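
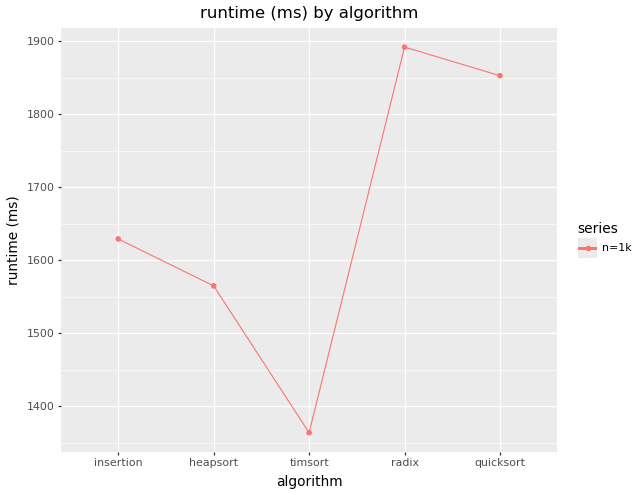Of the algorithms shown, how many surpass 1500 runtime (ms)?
4

Above 1500: insertion, heapsort, radix, quicksort.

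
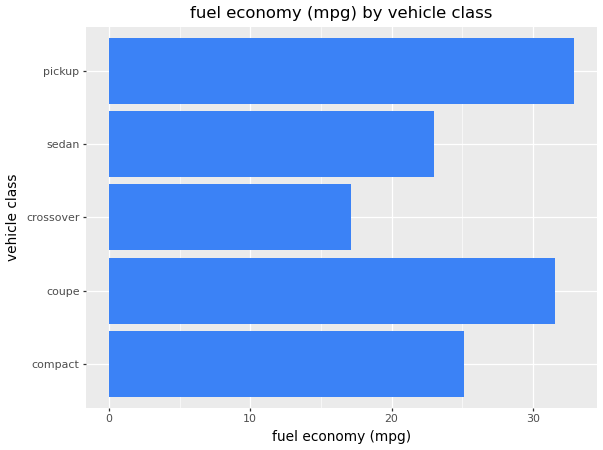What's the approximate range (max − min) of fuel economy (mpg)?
≈ 20

Max pickup ≈ 35, min crossover ≈ 15; range ≈ 20.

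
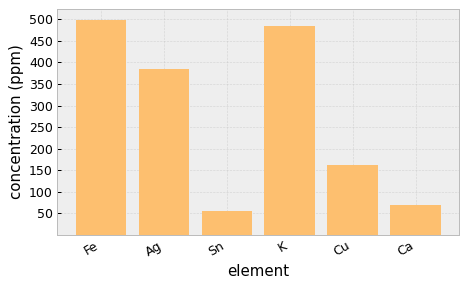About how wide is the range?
≈ 450

Max Fe ≈ 500, min Sn ≈ 50; range ≈ 450.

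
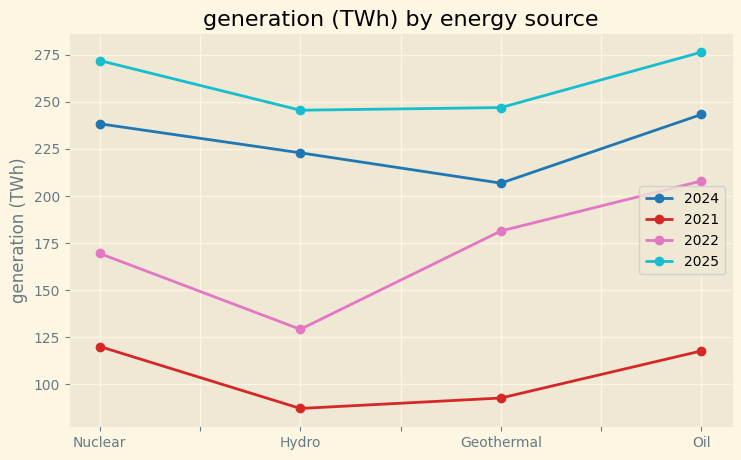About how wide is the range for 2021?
≈ 40

Max Nuclear ≈ 120, min Hydro ≈ 80; range ≈ 40.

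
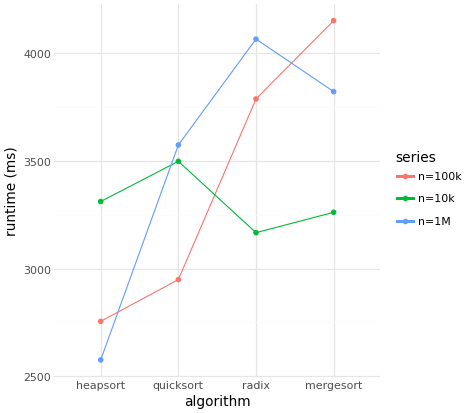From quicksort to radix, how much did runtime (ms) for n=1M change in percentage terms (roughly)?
≈ +11.1%

quicksort ≈ 3600, radix ≈ 4000; (4000 − 3600) / 3600 ≈ +11.1%.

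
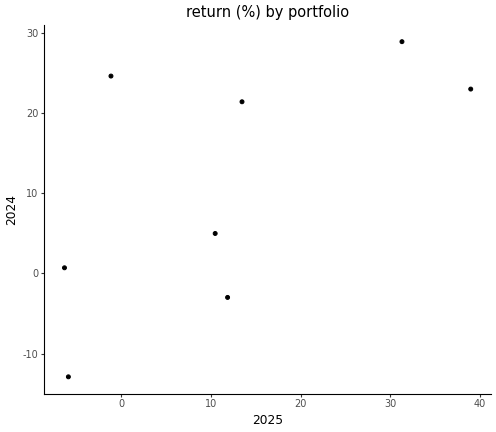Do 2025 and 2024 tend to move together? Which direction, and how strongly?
positive, moderate

Points are positively correlated; moderate (|r| ≈ 0.6).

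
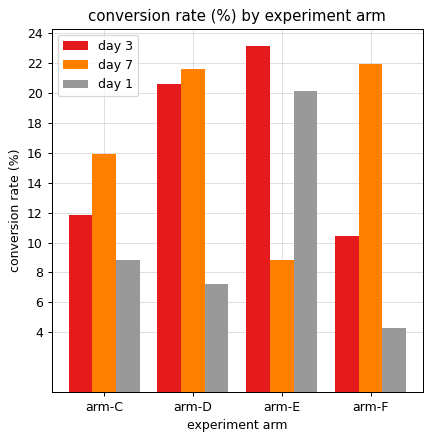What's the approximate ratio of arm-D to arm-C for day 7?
arm-D ≈ 22, arm-C ≈ 16; 22/16 ≈ 1.38.

≈ 1.38×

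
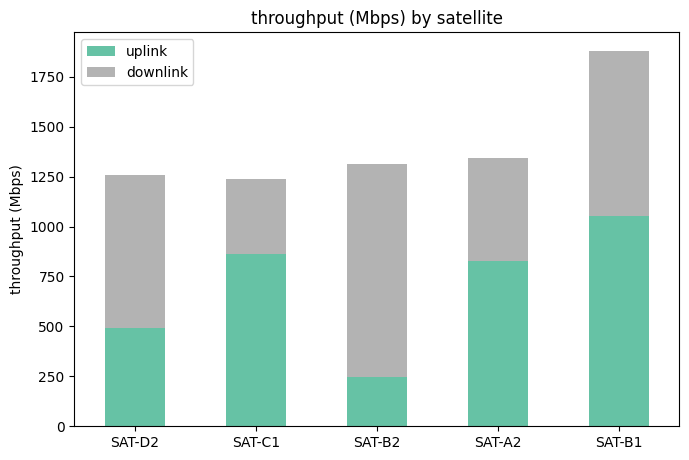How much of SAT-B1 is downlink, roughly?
≈ 800

downlink top ≈ 1800, bottom ≈ 1000; segment ≈ 800.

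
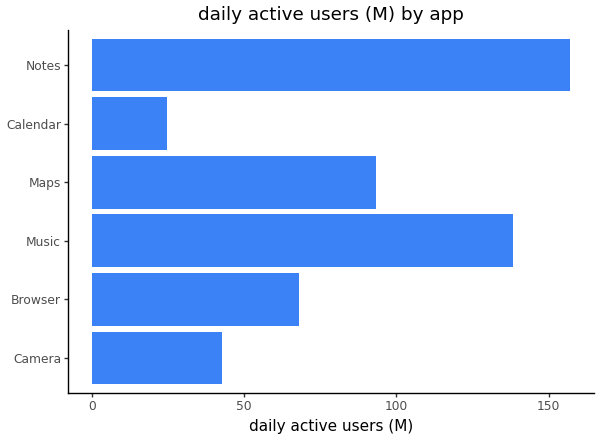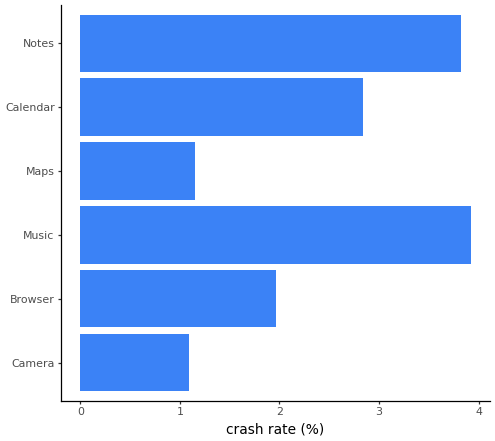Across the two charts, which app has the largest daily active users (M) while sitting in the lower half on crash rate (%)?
Chart 2 median crash rate (%) ≈ 2.5; below-median apps: Camera, Browser, Maps. Among those, Maps has the highest daily active users (M) (≈ 100).

Maps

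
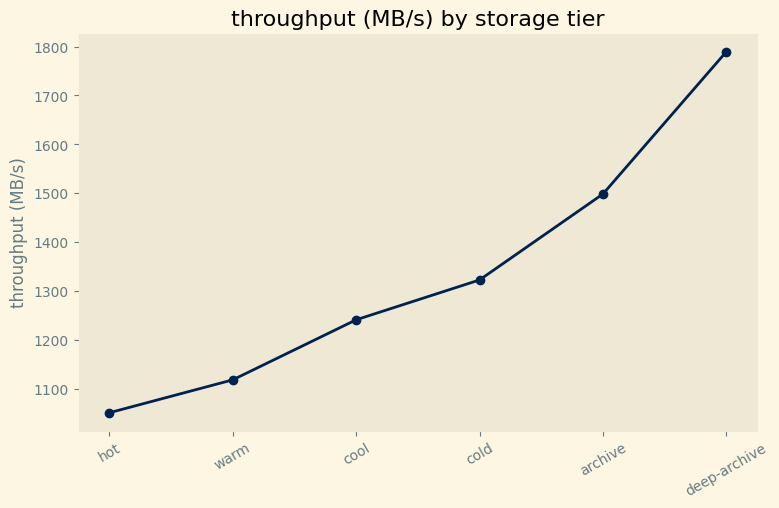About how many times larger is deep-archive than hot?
deep-archive ≈ 1800, hot ≈ 1100; 1800/1100 ≈ 1.64.

≈ 1.64×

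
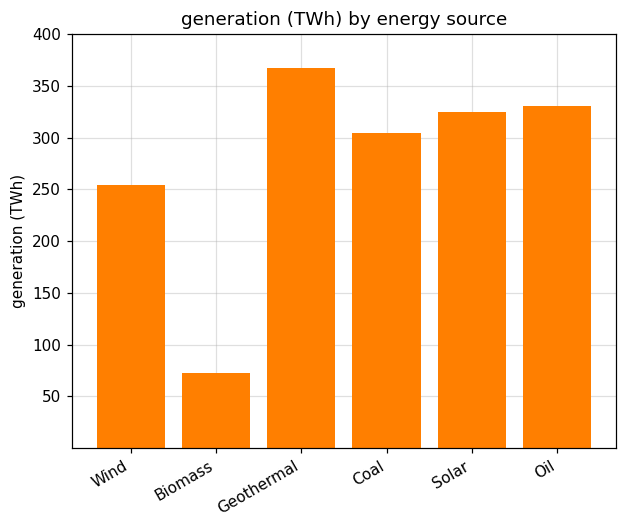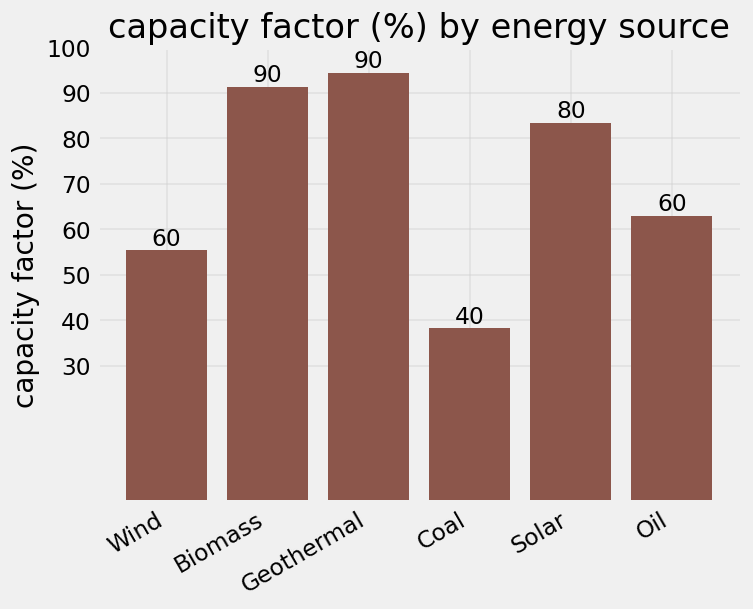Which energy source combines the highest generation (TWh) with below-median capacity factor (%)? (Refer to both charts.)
Chart 2 median capacity factor (%) ≈ 70; below-median energy sources: Wind, Coal, Oil. Among those, Oil has the highest generation (TWh) (≈ 350).

Oil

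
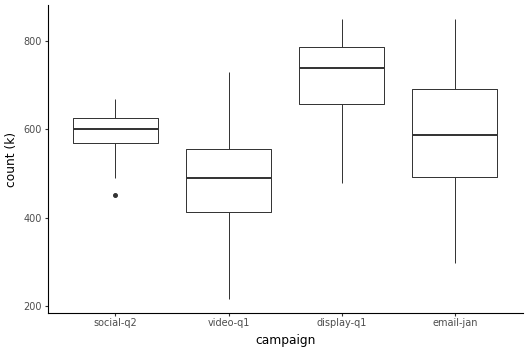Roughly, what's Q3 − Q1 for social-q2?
≈ 50

Q3 ≈ 625, Q1 ≈ 575; IQR ≈ 50.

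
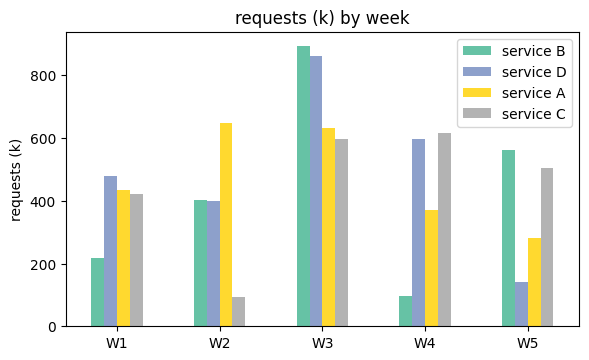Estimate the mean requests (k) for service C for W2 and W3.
(100 + 600) / 2 ≈ 350.

≈ 350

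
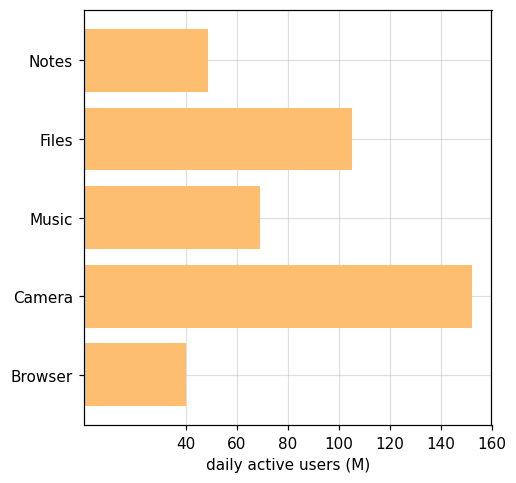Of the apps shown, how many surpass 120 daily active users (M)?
1

Above 120: Camera.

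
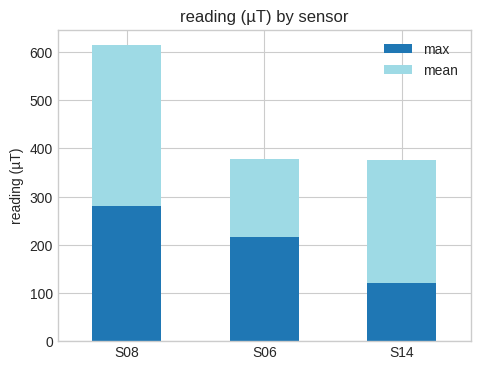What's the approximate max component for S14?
≈ 100

max top ≈ 100, bottom ≈ 0; segment ≈ 100.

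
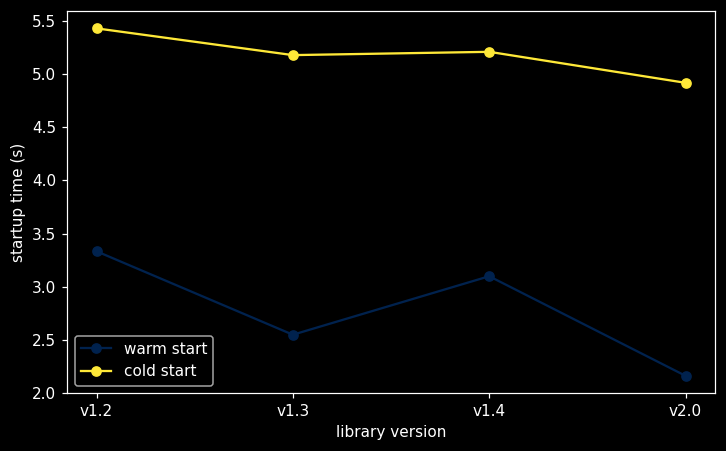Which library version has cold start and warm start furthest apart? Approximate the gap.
v2.0: cold start ≈ 5.0, warm start ≈ 2.0 → gap ≈ 3.0. Next-largest (v1.3) is only ≈ 2.5.

v2.0, ≈ 3.0 s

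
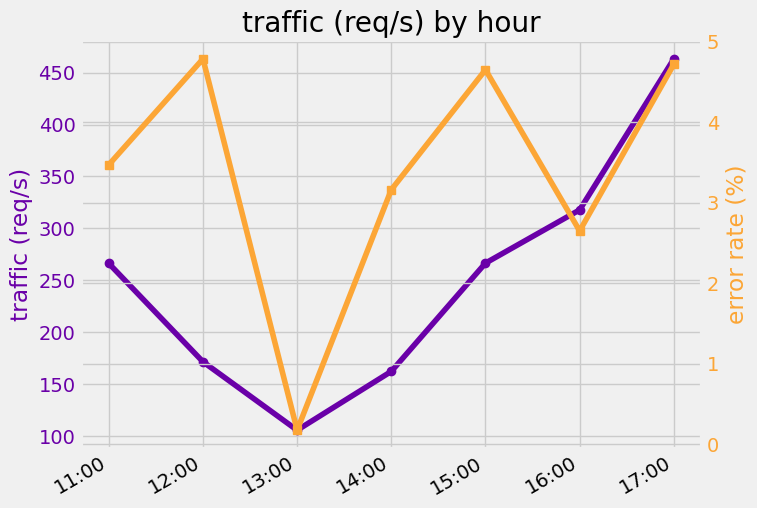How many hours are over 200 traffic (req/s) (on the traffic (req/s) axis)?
Above 200: 11:00, 15:00, 16:00, 17:00.

4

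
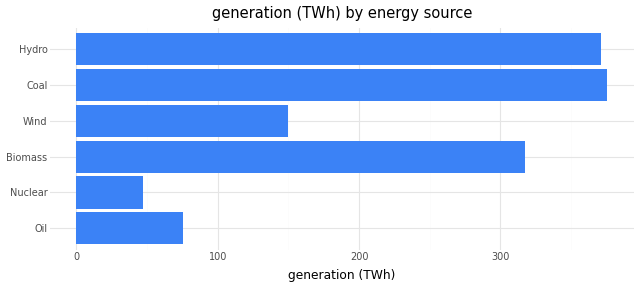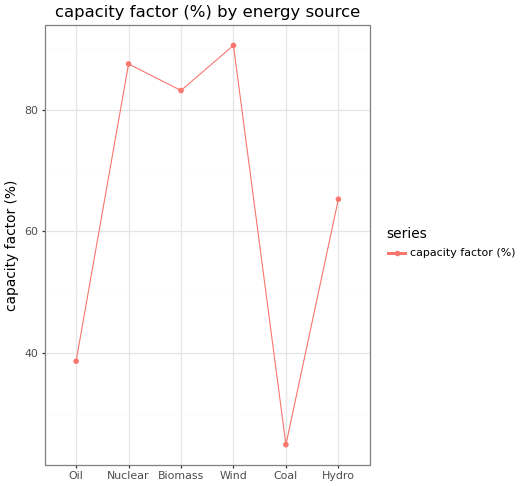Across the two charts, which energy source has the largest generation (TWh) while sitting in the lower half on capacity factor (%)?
Chart 2 median capacity factor (%) ≈ 70; below-median energy sources: Oil, Coal, Hydro. Among those, Coal has the highest generation (TWh) (≈ 400).

Coal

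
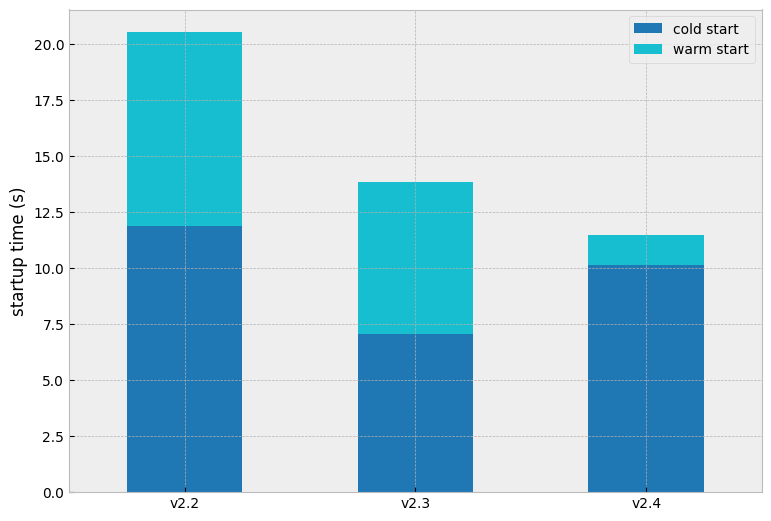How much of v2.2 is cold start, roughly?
≈ 12

cold start top ≈ 12, bottom ≈ 0; segment ≈ 12.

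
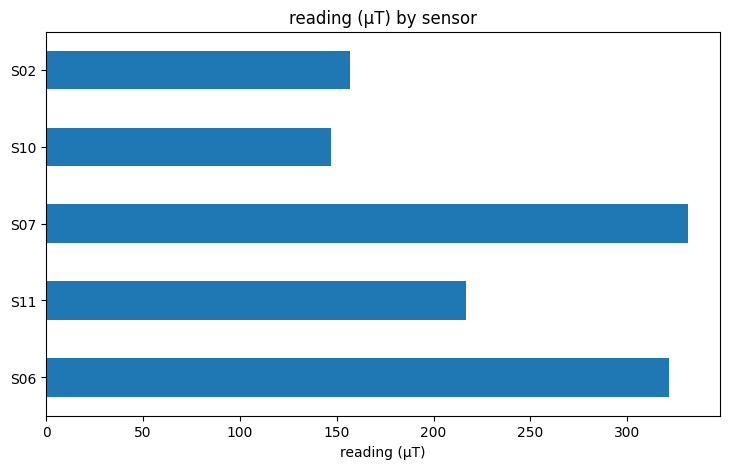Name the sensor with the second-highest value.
S06

Top 3: S07 ≈ 350, S06 ≈ 300, S11 ≈ 200.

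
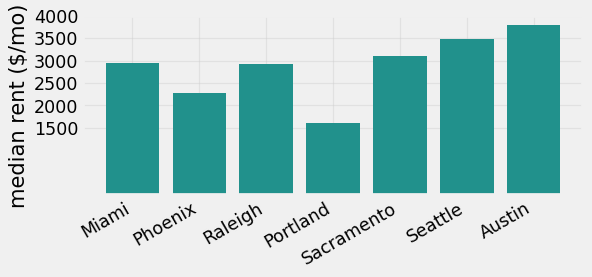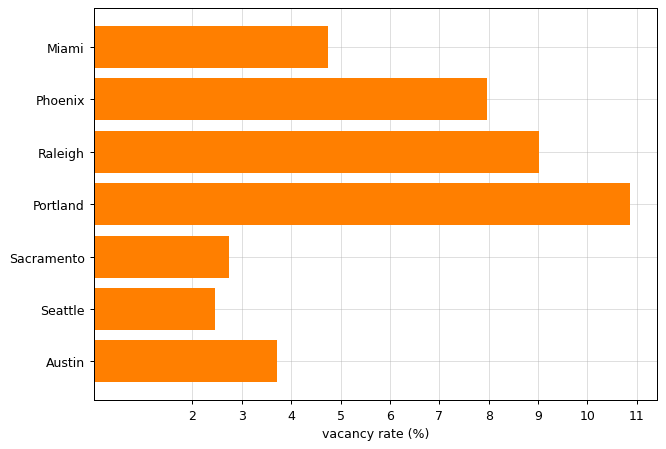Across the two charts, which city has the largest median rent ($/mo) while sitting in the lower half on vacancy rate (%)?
Chart 2 median vacancy rate (%) ≈ 5; below-median cities: Sacramento, Seattle, Austin. Among those, Austin has the highest median rent ($/mo) (≈ 4000).

Austin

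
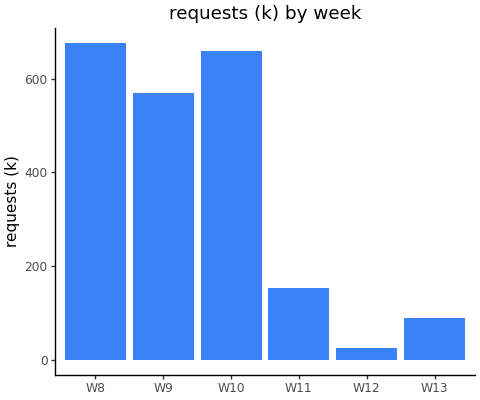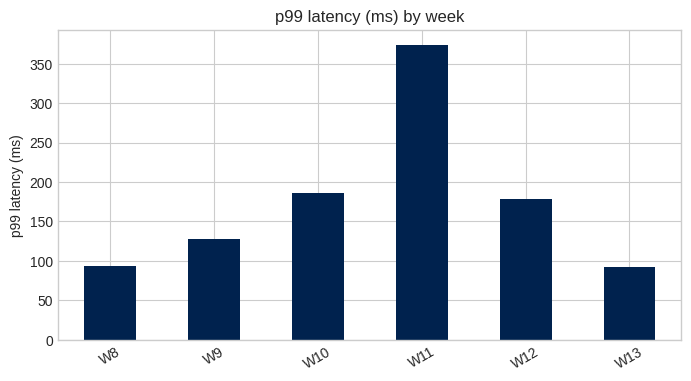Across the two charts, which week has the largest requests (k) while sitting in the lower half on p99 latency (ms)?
Chart 2 median p99 latency (ms) ≈ 150; below-median weeks: W8, W9, W13. Among those, W8 has the highest requests (k) (≈ 700).

W8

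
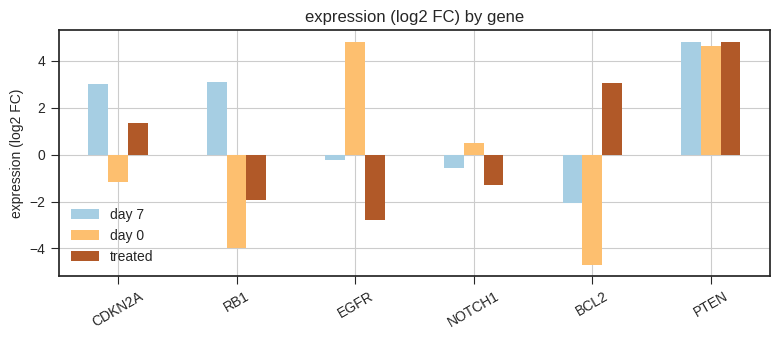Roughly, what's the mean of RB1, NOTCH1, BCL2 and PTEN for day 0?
≈ -1

(-4 + 1 + -5 + 5) / 4 ≈ -1.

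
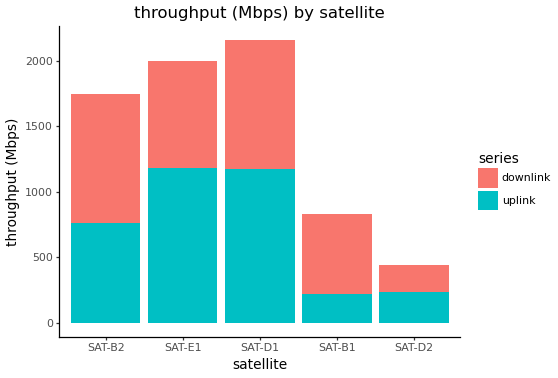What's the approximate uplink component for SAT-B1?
uplink top ≈ 200, bottom ≈ 0; segment ≈ 200.

≈ 200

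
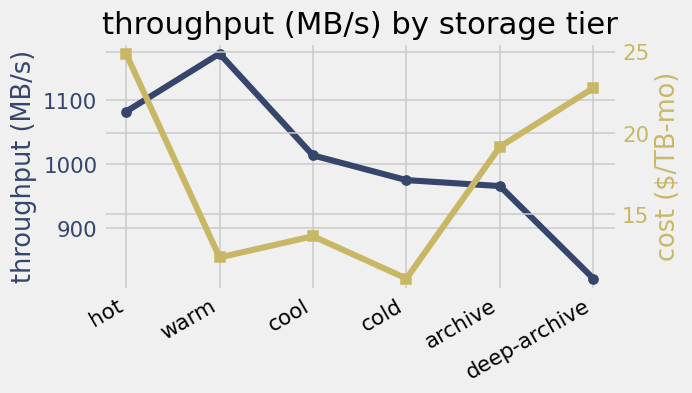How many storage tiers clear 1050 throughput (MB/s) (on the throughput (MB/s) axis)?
Above 1050: hot, warm.

2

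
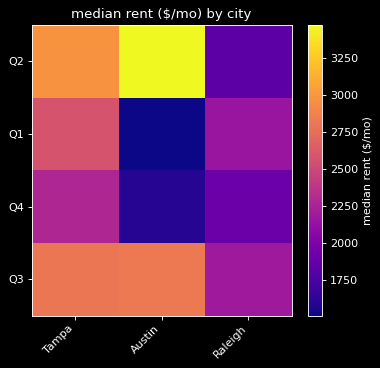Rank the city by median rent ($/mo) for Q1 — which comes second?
Raleigh

Top 3 for Q1: Tampa ≈ 2600, Raleigh ≈ 2200, Austin ≈ 1600.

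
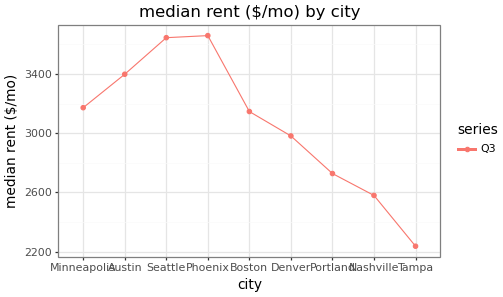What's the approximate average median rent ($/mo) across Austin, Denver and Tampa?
(3400 + 3000 + 2200) / 3 ≈ 2867.

≈ 2867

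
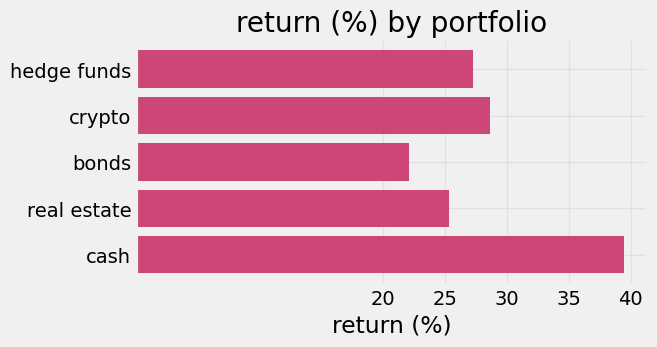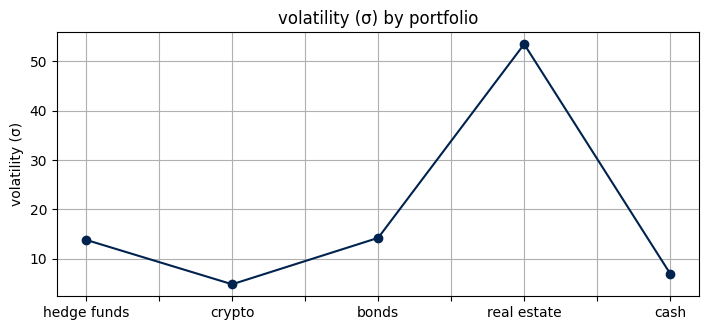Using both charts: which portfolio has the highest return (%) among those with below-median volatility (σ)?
Chart 2 median volatility (σ) ≈ 15; below-median portfolios: crypto, cash. Among those, cash has the highest return (%) (≈ 40).

cash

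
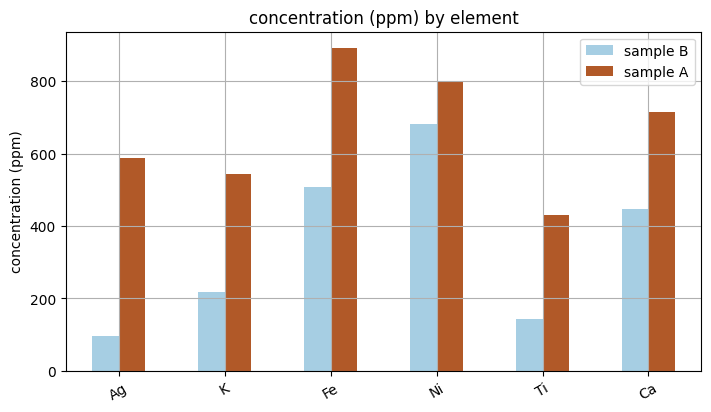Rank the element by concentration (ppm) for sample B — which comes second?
Fe

Top 3 for sample B: Ni ≈ 700, Fe ≈ 500, Ca ≈ 400.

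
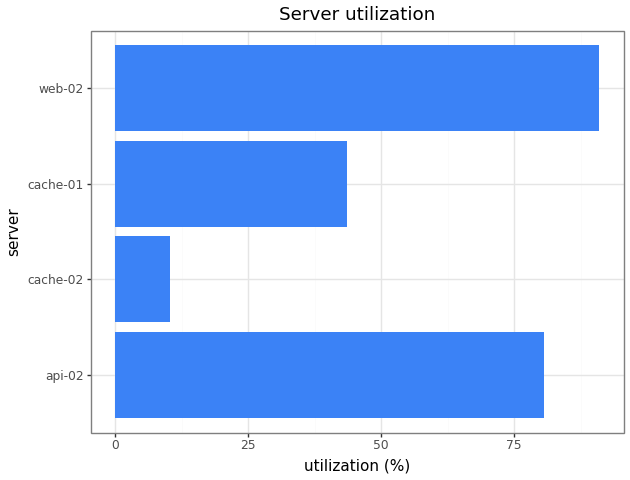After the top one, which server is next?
api-02

Top 3: web-02 ≈ 90, api-02 ≈ 80, cache-01 ≈ 40.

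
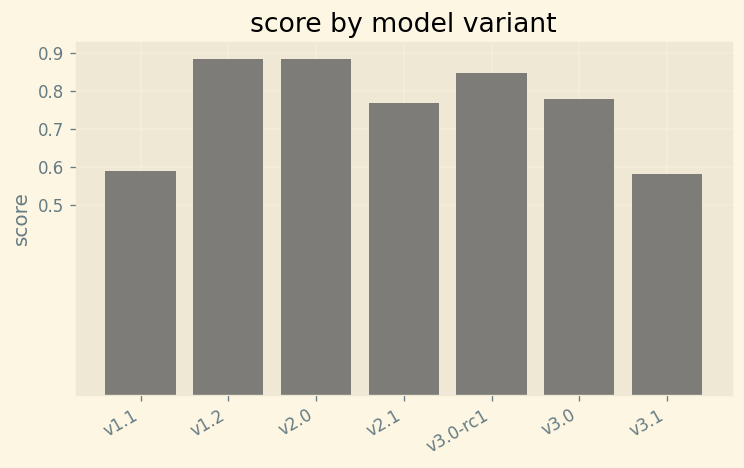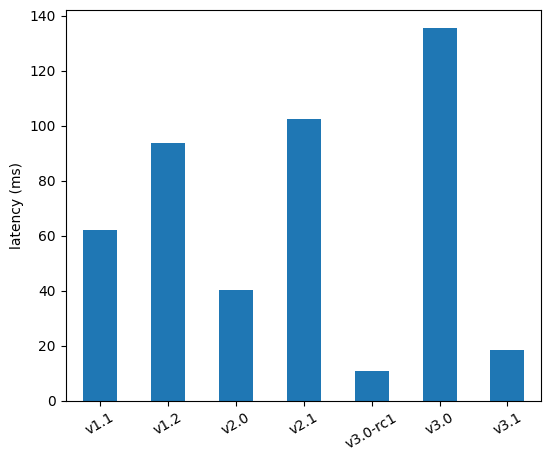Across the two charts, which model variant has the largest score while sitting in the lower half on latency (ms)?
v2.0

Chart 2 median latency (ms) ≈ 60; below-median model variants: v2.0, v3.0-rc1, v3.1. Among those, v2.0 has the highest score (≈ 0.9).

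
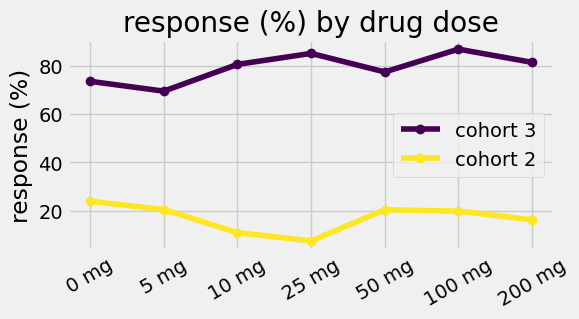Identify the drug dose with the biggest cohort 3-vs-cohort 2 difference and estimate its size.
25 mg: cohort 3 ≈ 90, cohort 2 ≈ 10 → gap ≈ 80. Next-largest (10 mg) is only ≈ 70.

25 mg, ≈ 80 %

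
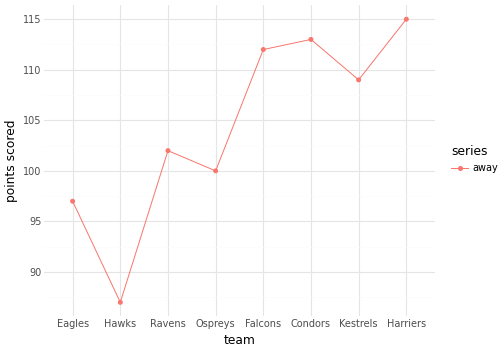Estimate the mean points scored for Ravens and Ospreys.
≈ 100

(100 + 100) / 2 ≈ 100.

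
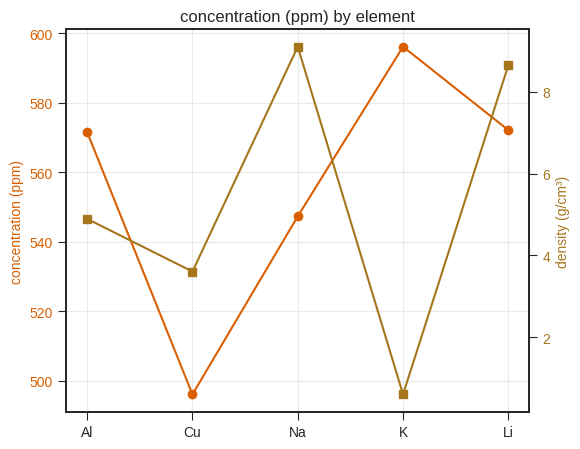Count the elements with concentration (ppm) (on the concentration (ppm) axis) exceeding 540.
Above 540: Al, Na, K, Li.

4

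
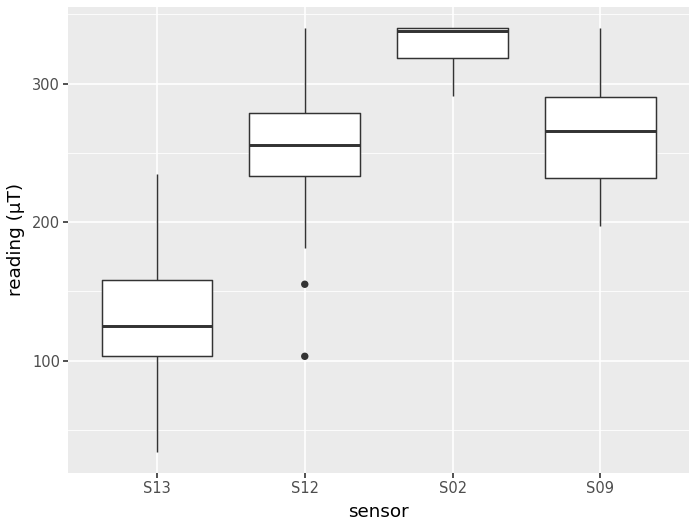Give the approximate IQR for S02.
≈ 20

Q3 ≈ 340, Q1 ≈ 320; IQR ≈ 20.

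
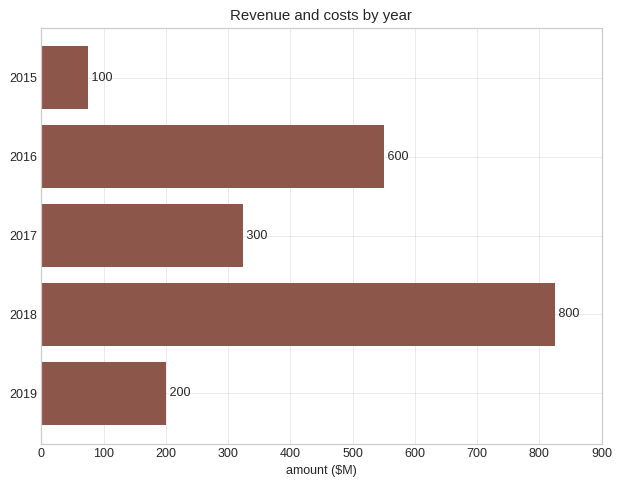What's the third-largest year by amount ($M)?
Top 4: 2018 ≈ 800, 2016 ≈ 600, 2017 ≈ 300, 2019 ≈ 200.

2017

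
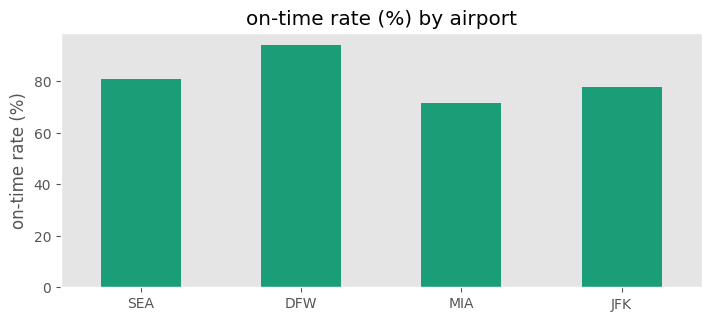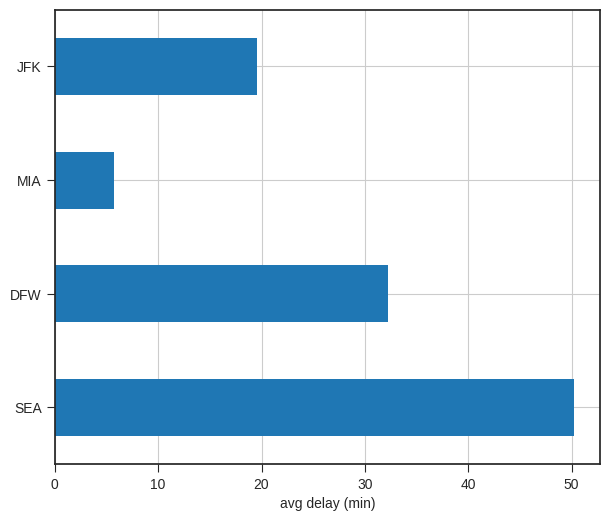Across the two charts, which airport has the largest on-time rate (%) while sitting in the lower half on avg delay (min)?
Chart 2 median avg delay (min) ≈ 25; below-median airports: MIA, JFK. Among those, JFK has the highest on-time rate (%) (≈ 80).

JFK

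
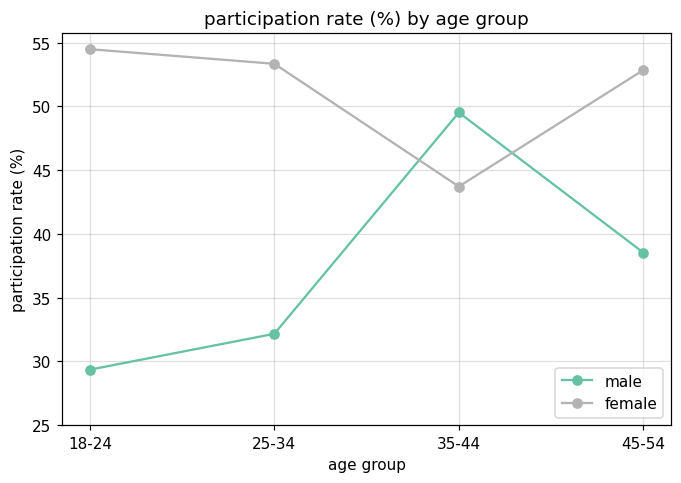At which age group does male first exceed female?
35-44

25-34: male ≈ 30 vs female ≈ 55 (not yet); 35-44: male ≈ 50 vs female ≈ 45 (first crossover).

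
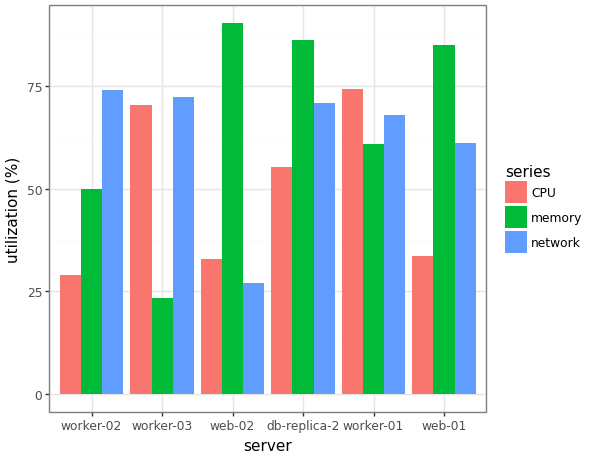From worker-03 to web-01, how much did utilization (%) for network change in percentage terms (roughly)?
≈ -14.3%

worker-03 ≈ 70, web-01 ≈ 60; (60 − 70) / 70 ≈ -14.3%.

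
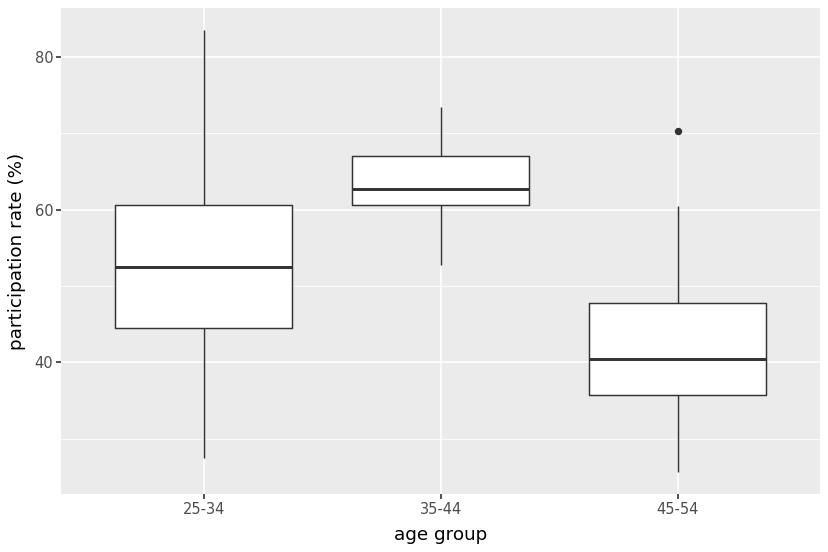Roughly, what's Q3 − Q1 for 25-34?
Q3 ≈ 60, Q1 ≈ 44; IQR ≈ 16.

≈ 16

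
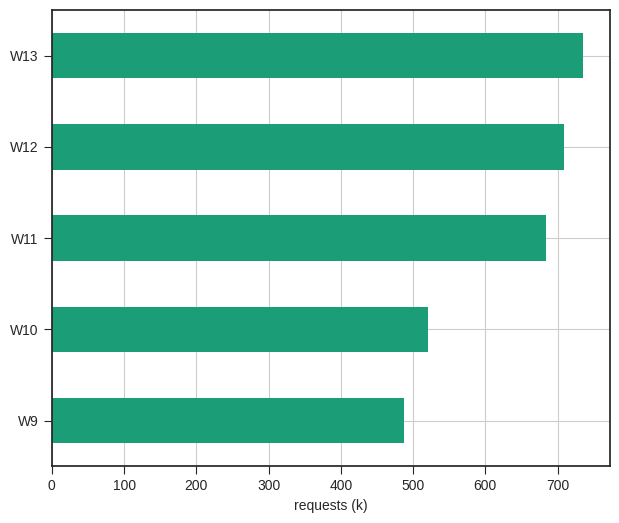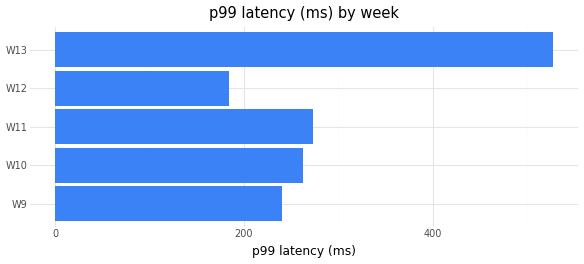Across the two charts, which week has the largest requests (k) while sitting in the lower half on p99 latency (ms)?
Chart 2 median p99 latency (ms) ≈ 250; below-median weeks: W9, W12. Among those, W12 has the highest requests (k) (≈ 700).

W12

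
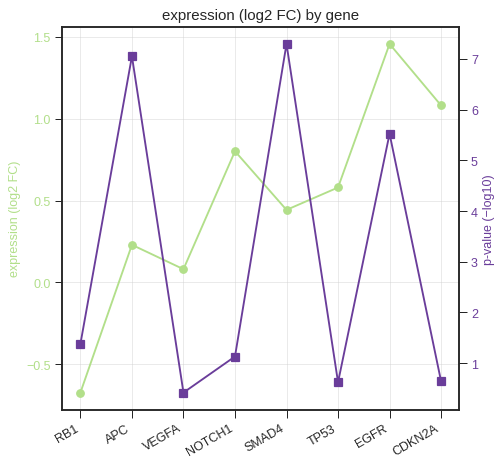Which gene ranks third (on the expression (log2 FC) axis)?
NOTCH1

Top 4 (on the expression (log2 FC) axis): EGFR ≈ 1.4, CDKN2A ≈ 1.0, NOTCH1 ≈ 0.8, TP53 ≈ 0.6.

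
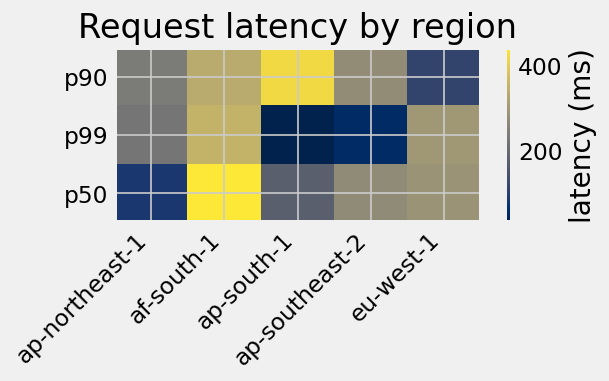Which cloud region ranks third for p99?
Top 4 for p99: af-south-1 ≈ 350, eu-west-1 ≈ 300, ap-northeast-1 ≈ 200, ap-southeast-2 ≈ 50.

ap-northeast-1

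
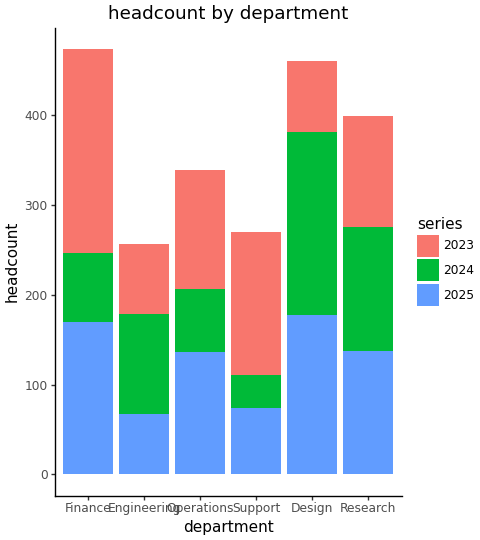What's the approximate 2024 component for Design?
2024 top ≈ 400, bottom ≈ 200; segment ≈ 200.

≈ 200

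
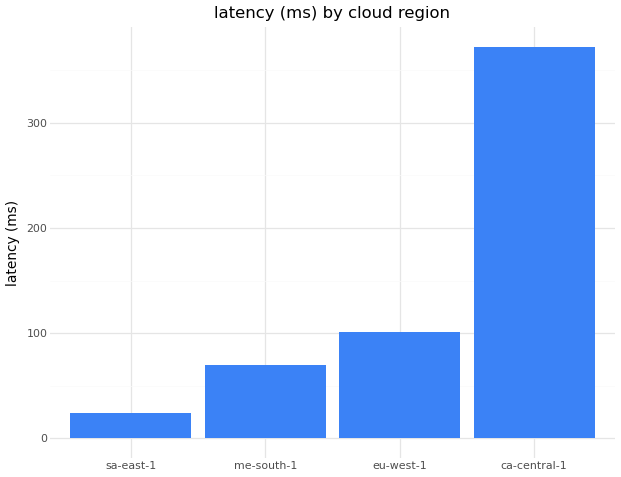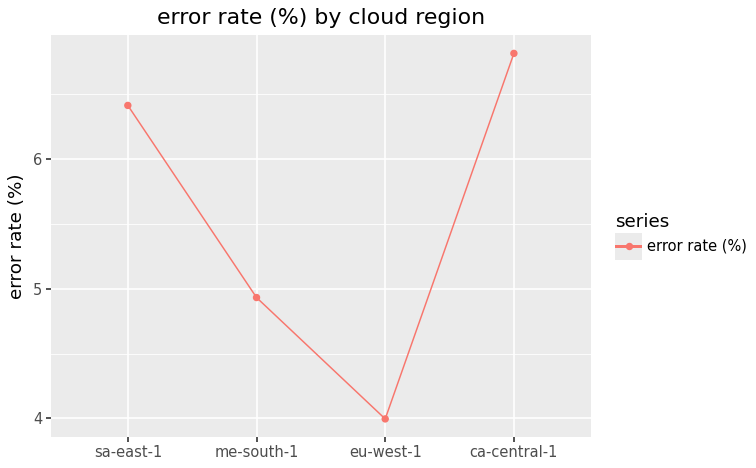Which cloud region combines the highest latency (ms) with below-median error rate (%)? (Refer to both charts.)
Chart 2 median error rate (%) ≈ 6; below-median cloud regions: me-south-1, eu-west-1. Among those, eu-west-1 has the highest latency (ms) (≈ 100).

eu-west-1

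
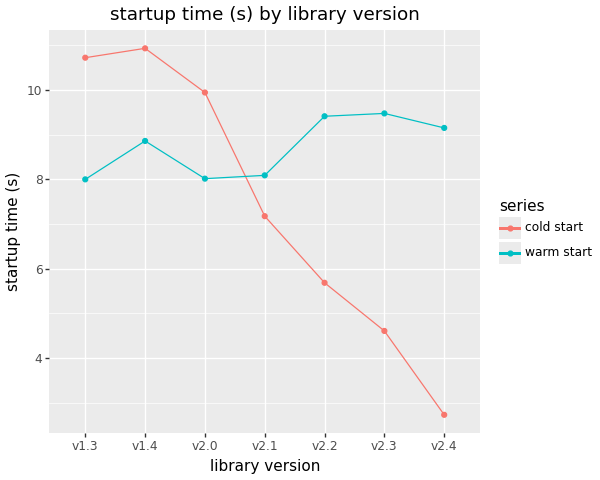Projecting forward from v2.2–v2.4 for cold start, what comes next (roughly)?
Last three: 6, 5, 3 → slope ≈ -1.5/step → next ≈ 1.5.

≈ 1.5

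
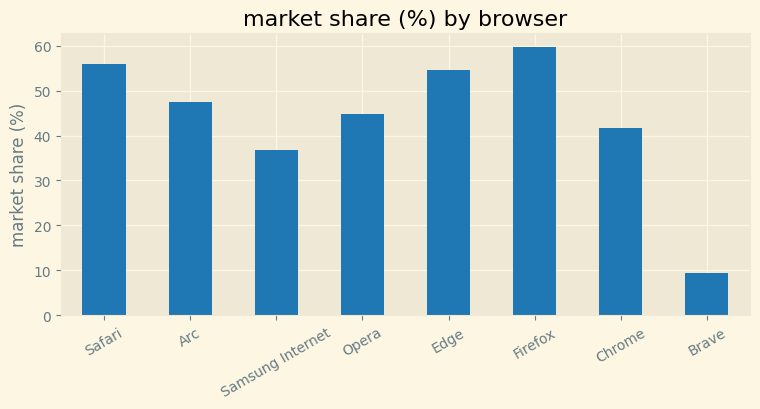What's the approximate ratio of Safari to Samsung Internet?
Safari ≈ 55, Samsung Internet ≈ 35; 55/35 ≈ 1.57.

≈ 1.57×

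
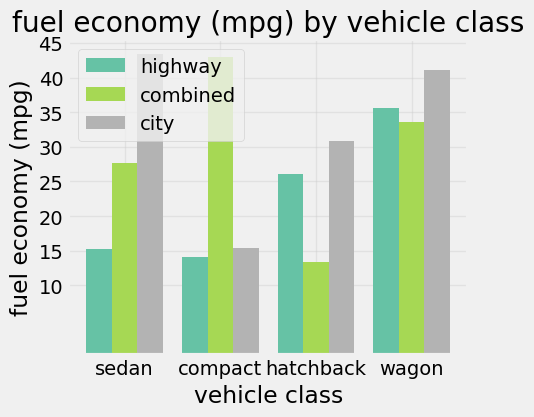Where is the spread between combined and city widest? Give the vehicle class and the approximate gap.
compact, ≈ 30 mpg

compact: combined ≈ 45, city ≈ 15 → gap ≈ 30. Next-largest (hatchback) is only ≈ 15.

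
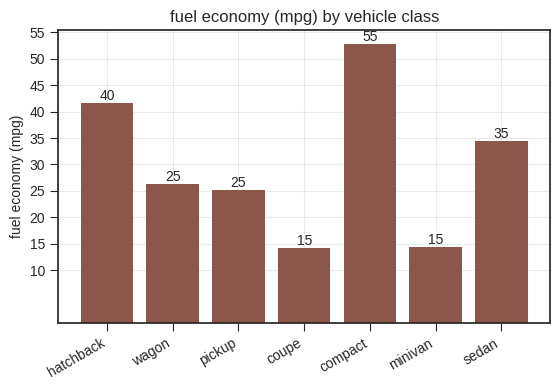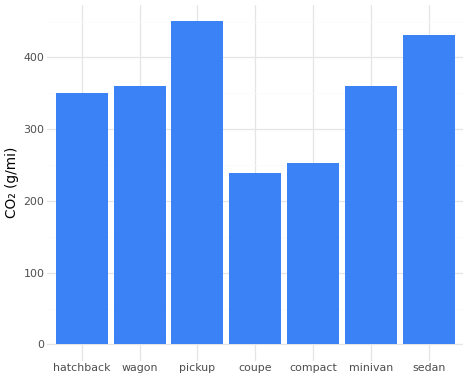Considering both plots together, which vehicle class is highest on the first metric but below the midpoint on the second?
compact

Chart 2 median CO₂ (g/mi) ≈ 350; below-median vehicle classes: hatchback, coupe, compact. Among those, compact has the highest fuel economy (mpg) (≈ 55).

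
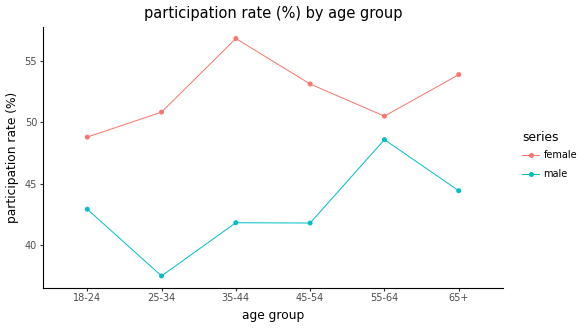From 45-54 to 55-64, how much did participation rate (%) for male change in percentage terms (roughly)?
45-54 ≈ 42, 55-64 ≈ 48; (48 − 42) / 42 ≈ +14.3%.

≈ +14.3%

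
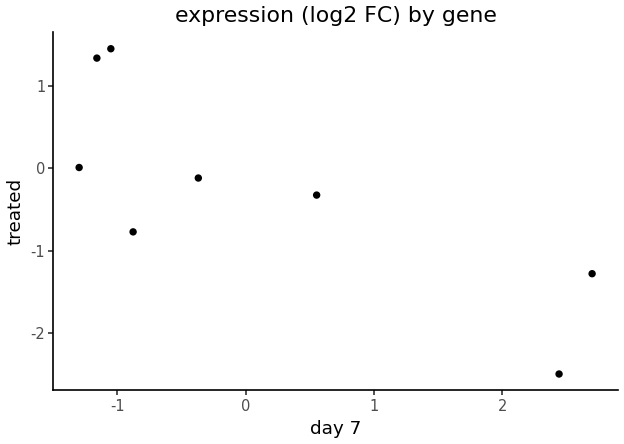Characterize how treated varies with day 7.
negative, strong

Points are negatively correlated; strong (|r| ≈ 0.8).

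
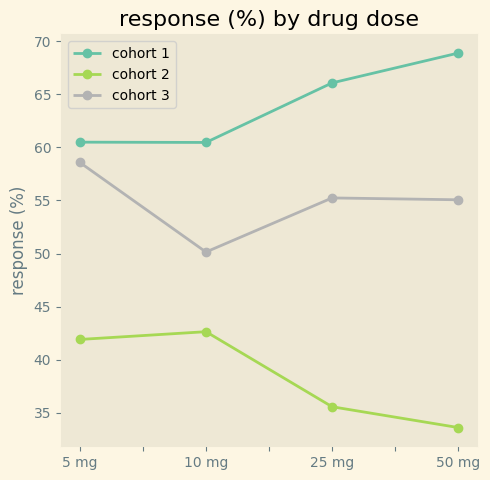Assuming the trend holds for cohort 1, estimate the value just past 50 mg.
≈ 75

Last three: 60, 65, 70 → slope ≈ 5/step → next ≈ 75.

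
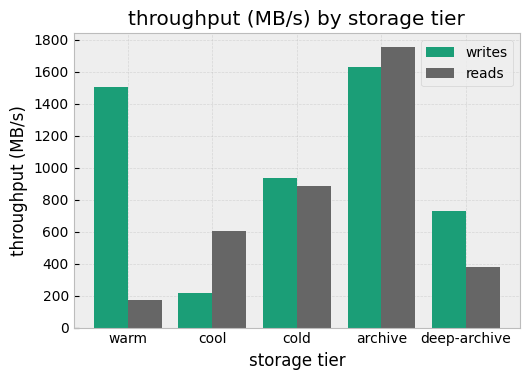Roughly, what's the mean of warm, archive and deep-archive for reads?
≈ 800

(200 + 1800 + 400) / 3 ≈ 800.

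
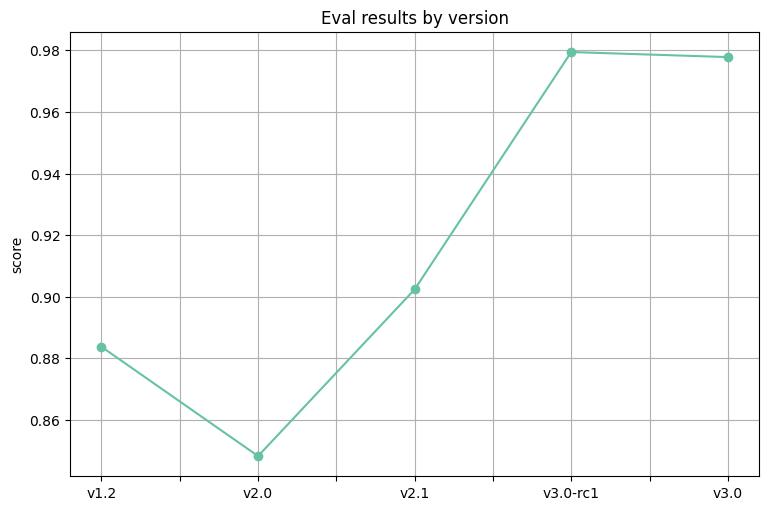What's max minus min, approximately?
≈ 0.14

Max v3.0-rc1 ≈ 0.98, min v2.0 ≈ 0.84; range ≈ 0.14.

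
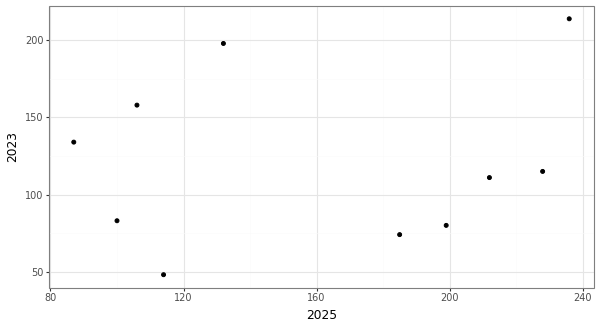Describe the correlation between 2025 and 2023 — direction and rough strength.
no clear correlation

Points are roughly uncorrelated; weak (|r| ≈ 0.1).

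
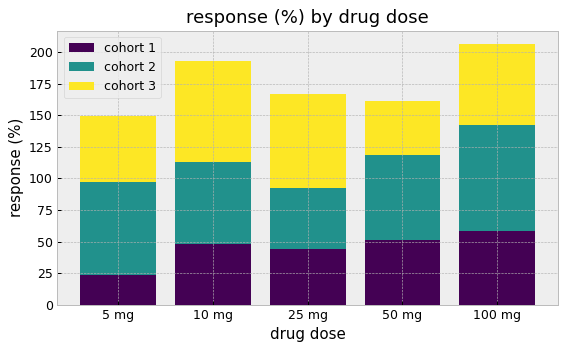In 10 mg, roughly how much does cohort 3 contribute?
cohort 3 top ≈ 200, bottom ≈ 120; segment ≈ 80.

≈ 80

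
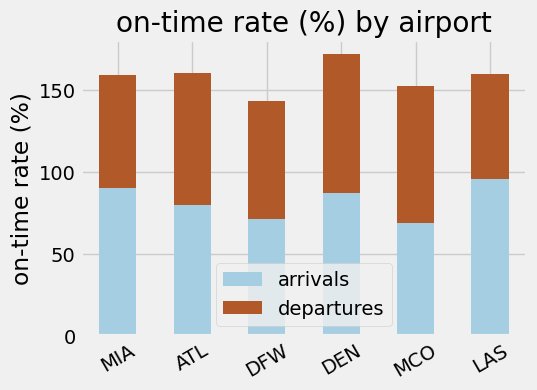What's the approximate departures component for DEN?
departures top ≈ 180, bottom ≈ 80; segment ≈ 100.

≈ 100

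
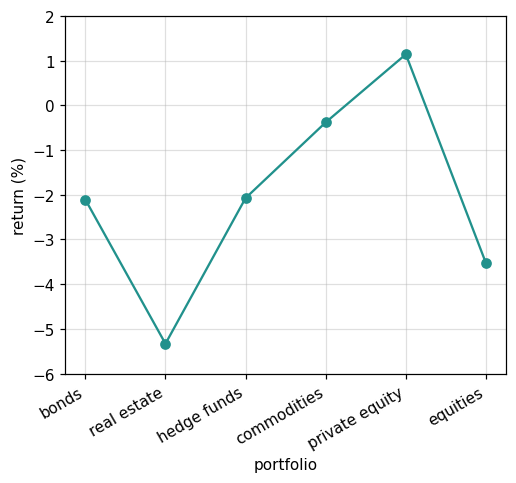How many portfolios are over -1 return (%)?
Above -1: commodities, private equity.

2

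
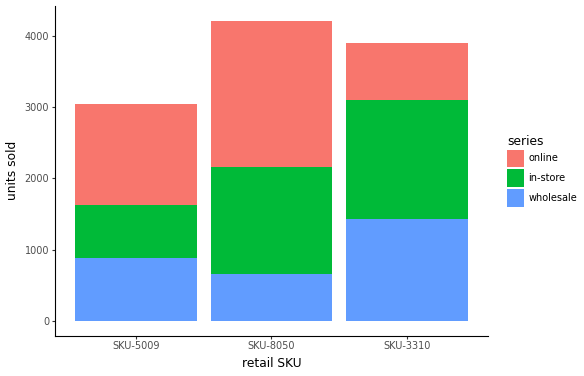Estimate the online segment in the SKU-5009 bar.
≈ 1500

online top ≈ 3000, bottom ≈ 1500; segment ≈ 1500.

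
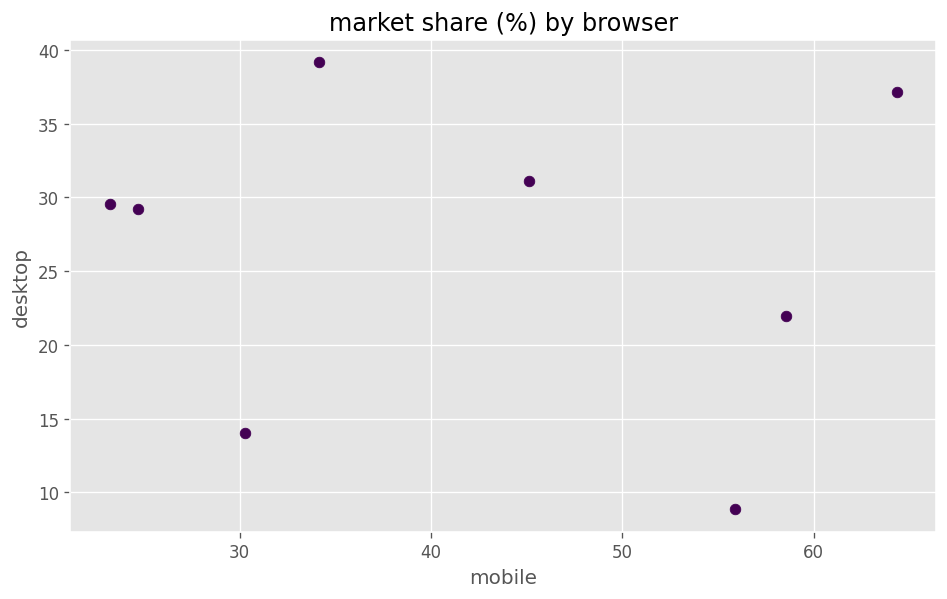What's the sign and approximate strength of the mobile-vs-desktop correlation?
no clear correlation

Points are roughly uncorrelated; weak (|r| ≈ 0.1).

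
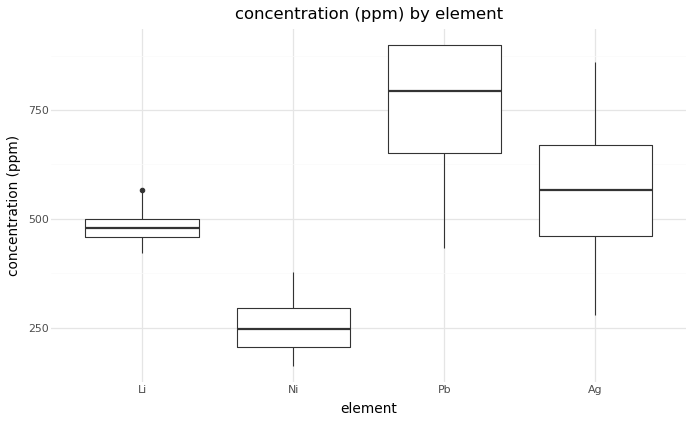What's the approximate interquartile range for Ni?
Q3 ≈ 300, Q1 ≈ 200; IQR ≈ 100.

≈ 100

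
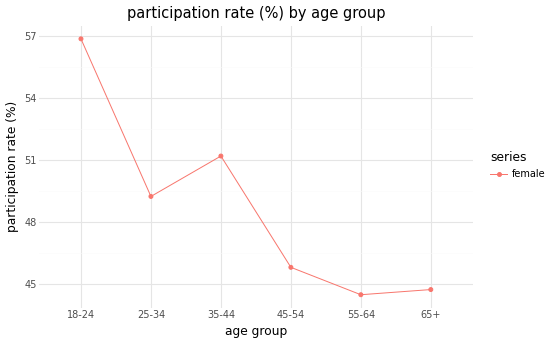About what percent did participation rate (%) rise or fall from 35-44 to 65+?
≈ -15.4%

35-44 ≈ 52, 65+ ≈ 44; (44 − 52) / 52 ≈ -15.4%.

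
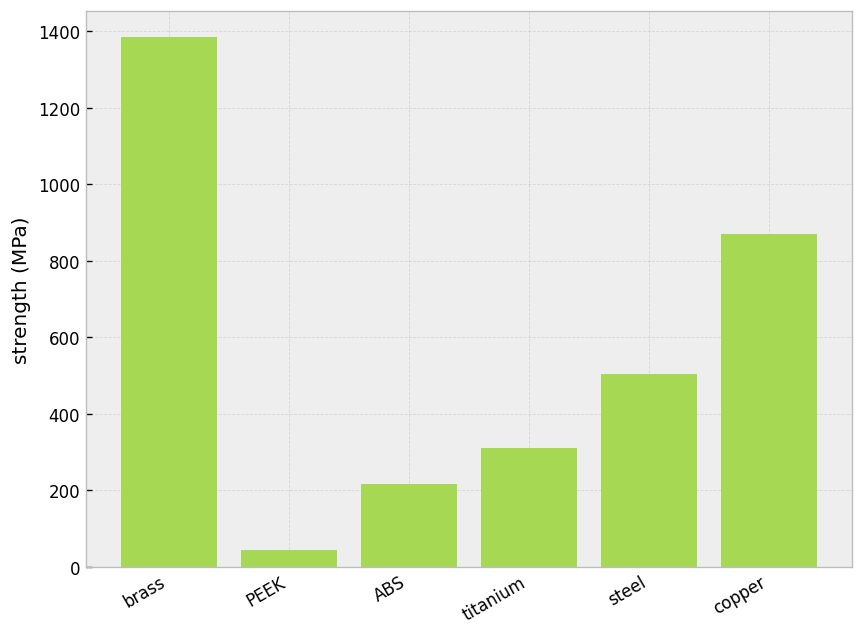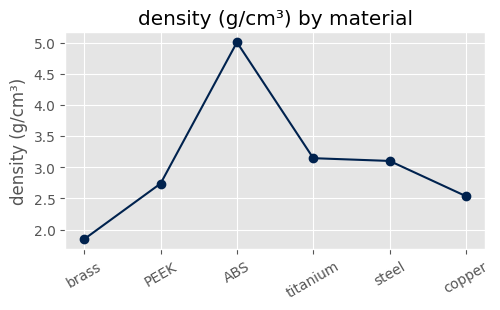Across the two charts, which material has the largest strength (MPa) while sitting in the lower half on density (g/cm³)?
brass

Chart 2 median density (g/cm³) ≈ 3; below-median materials: brass, PEEK, copper. Among those, brass has the highest strength (MPa) (≈ 1400).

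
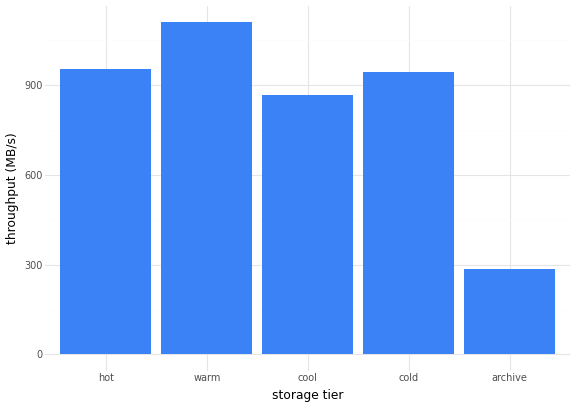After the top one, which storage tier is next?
Top 3: warm ≈ 1100, hot ≈ 1000, cold ≈ 900.

hot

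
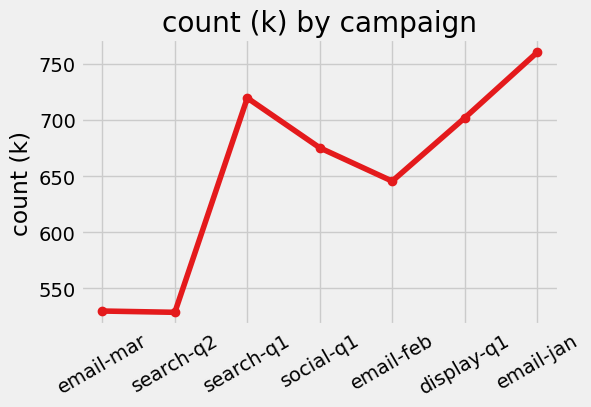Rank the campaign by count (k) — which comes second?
search-q1

Top 3: email-jan ≈ 760, search-q1 ≈ 720, display-q1 ≈ 700.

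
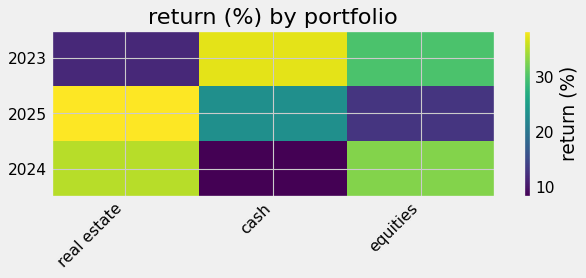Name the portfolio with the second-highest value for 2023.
Top 3 for 2023: cash ≈ 35, equities ≈ 30, real estate ≈ 10.

equities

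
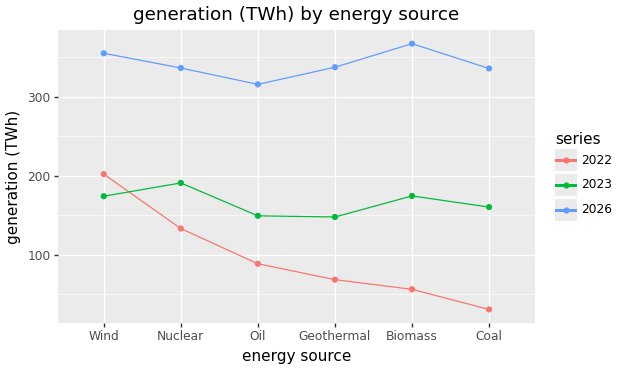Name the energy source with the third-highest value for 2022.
Oil

Top 4 for 2022: Wind ≈ 200, Nuclear ≈ 150, Oil ≈ 100, Geothermal ≈ 50.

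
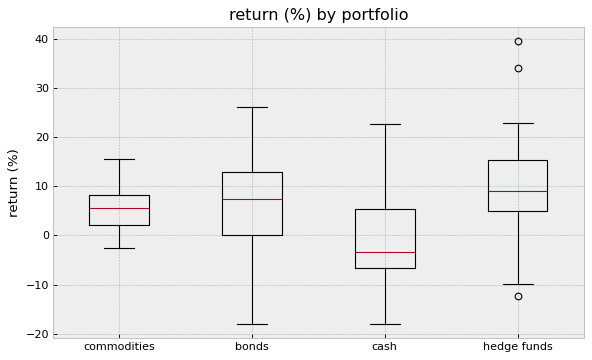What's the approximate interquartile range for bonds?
Q3 ≈ 12, Q1 ≈ 0; IQR ≈ 12.

≈ 12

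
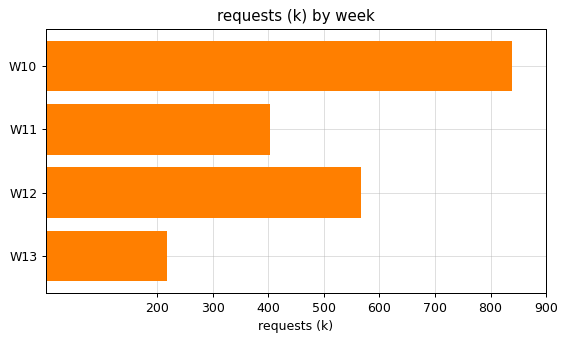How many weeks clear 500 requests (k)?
Above 500: W10, W12.

2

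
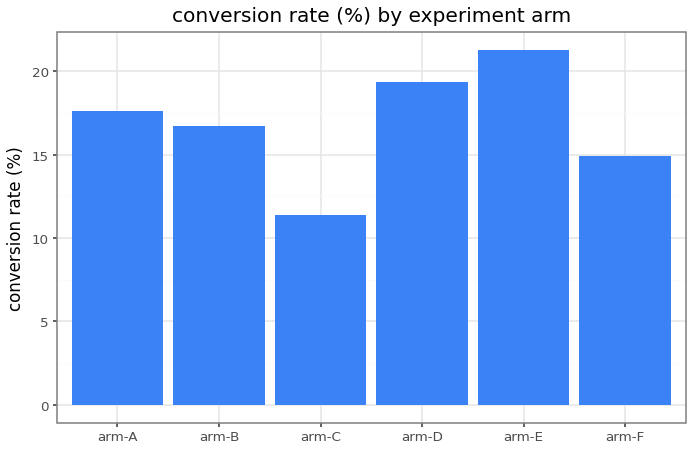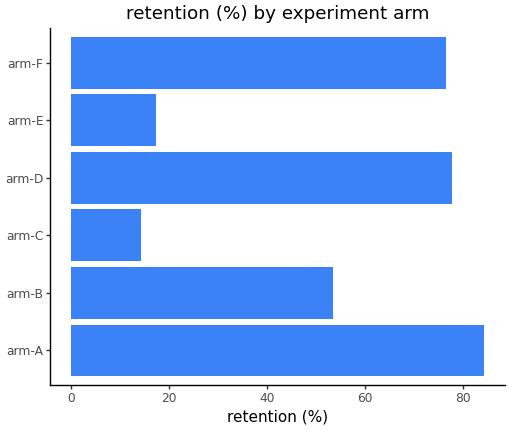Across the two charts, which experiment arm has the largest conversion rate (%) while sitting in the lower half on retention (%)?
Chart 2 median retention (%) ≈ 70; below-median experiment arms: arm-B, arm-C, arm-E. Among those, arm-E has the highest conversion rate (%) (≈ 22).

arm-E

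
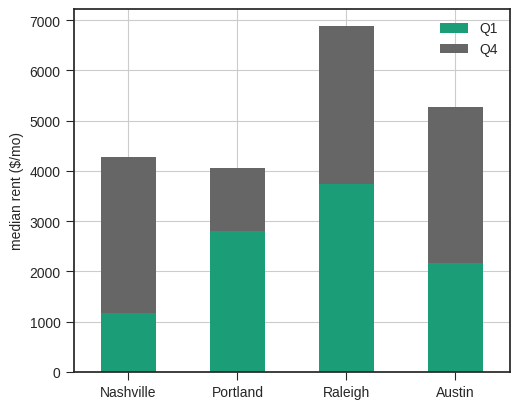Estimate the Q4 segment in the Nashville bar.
Q4 top ≈ 4000, bottom ≈ 1000; segment ≈ 3000.

≈ 3000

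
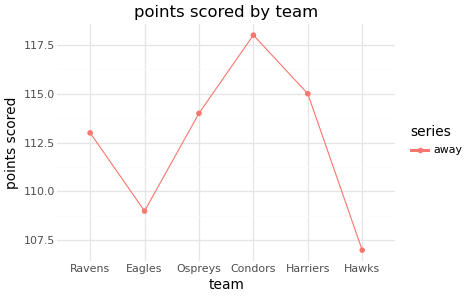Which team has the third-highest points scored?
Ospreys

Top 4: Condors ≈ 118, Harriers ≈ 115, Ospreys ≈ 114, Ravens ≈ 113.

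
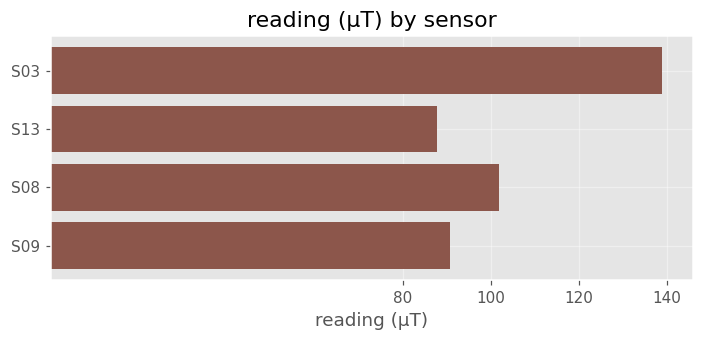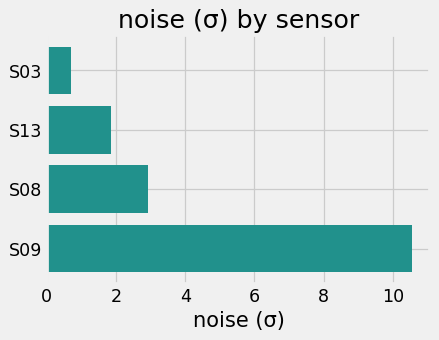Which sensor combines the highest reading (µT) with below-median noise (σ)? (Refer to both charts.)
Chart 2 median noise (σ) ≈ 2; below-median sensors: S03, S13. Among those, S03 has the highest reading (µT) (≈ 140).

S03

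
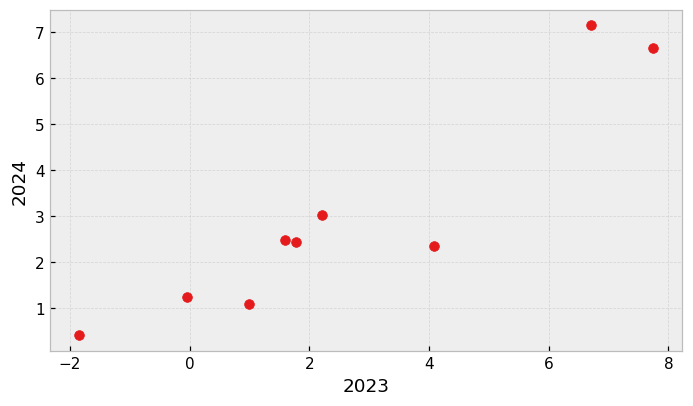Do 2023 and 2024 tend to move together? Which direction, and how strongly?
positive, strong

Points are positively correlated; strong (|r| ≈ 0.9).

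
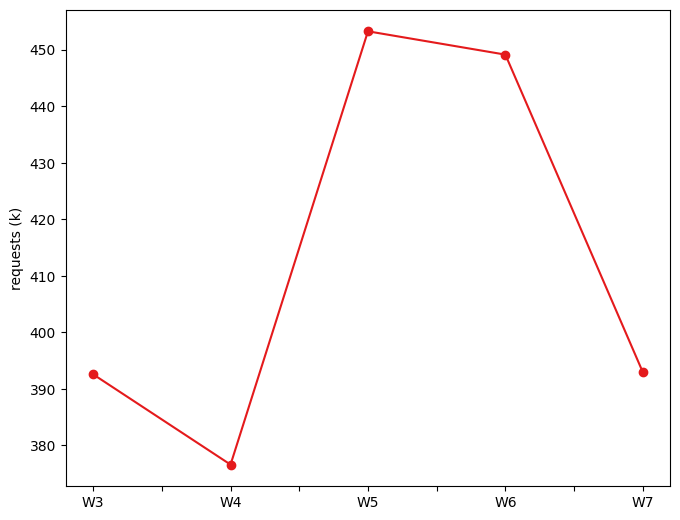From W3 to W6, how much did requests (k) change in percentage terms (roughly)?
W3 ≈ 390, W6 ≈ 450; (450 − 390) / 390 ≈ +15.4%.

≈ +15.4%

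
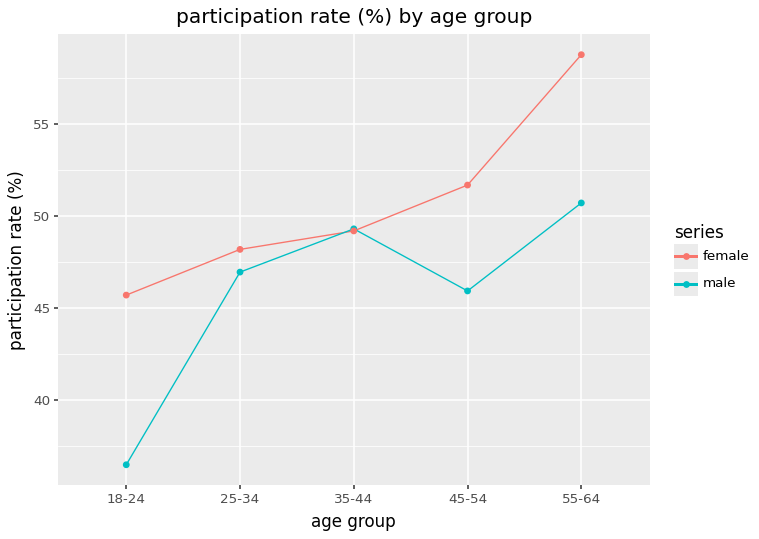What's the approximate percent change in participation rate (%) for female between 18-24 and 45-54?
18-24 ≈ 46, 45-54 ≈ 52; (52 − 46) / 46 ≈ +13%.

≈ +13%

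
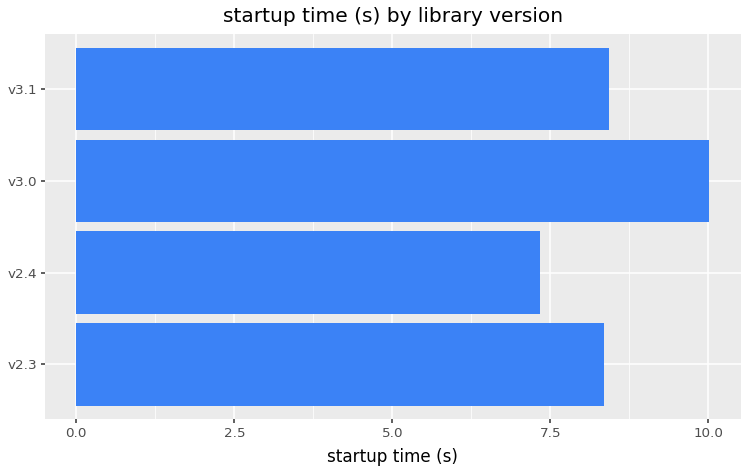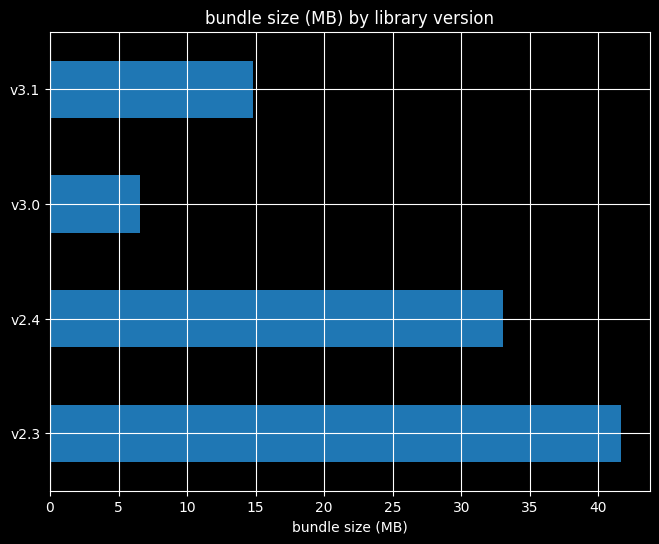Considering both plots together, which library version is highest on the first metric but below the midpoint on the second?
v3.0

Chart 2 median bundle size (MB) ≈ 25; below-median library versions: v3.0, v3.1. Among those, v3.0 has the highest startup time (s) (≈ 10).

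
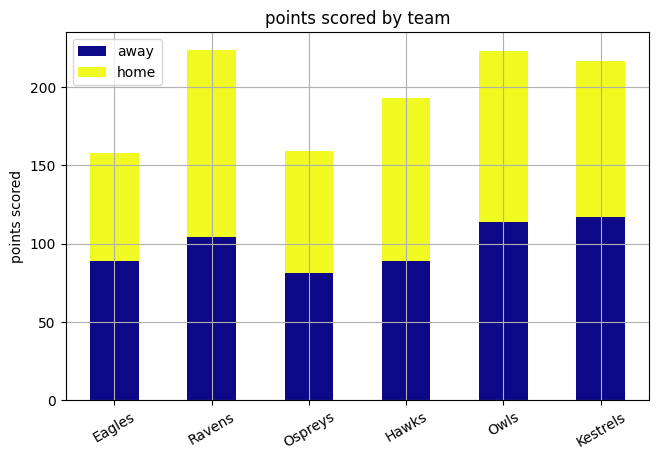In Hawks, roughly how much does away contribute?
≈ 80

away top ≈ 80, bottom ≈ 0; segment ≈ 80.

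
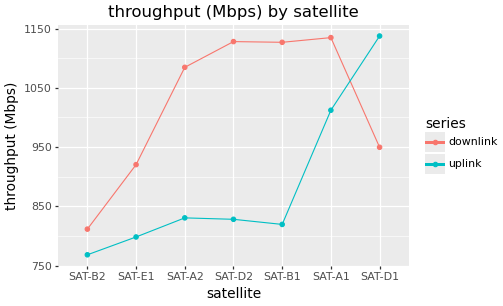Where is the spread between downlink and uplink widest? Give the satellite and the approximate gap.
SAT-B1, ≈ 350 Mbps

SAT-B1: downlink ≈ 1150, uplink ≈ 800 → gap ≈ 350. Next-largest (SAT-D2) is only ≈ 300.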